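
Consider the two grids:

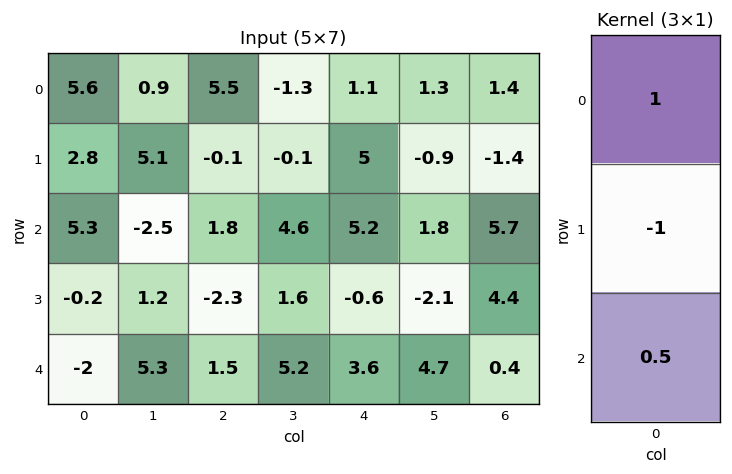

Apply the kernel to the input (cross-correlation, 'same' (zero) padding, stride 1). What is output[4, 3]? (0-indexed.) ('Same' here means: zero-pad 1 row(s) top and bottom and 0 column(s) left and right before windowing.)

The receptive field on the zero-padded input at this output position is [1.6 / 5.2 / 0]. Elementwise product with the kernel and sum: 1.6·1 + 5.2·-1 + 0·0.5.

-3.6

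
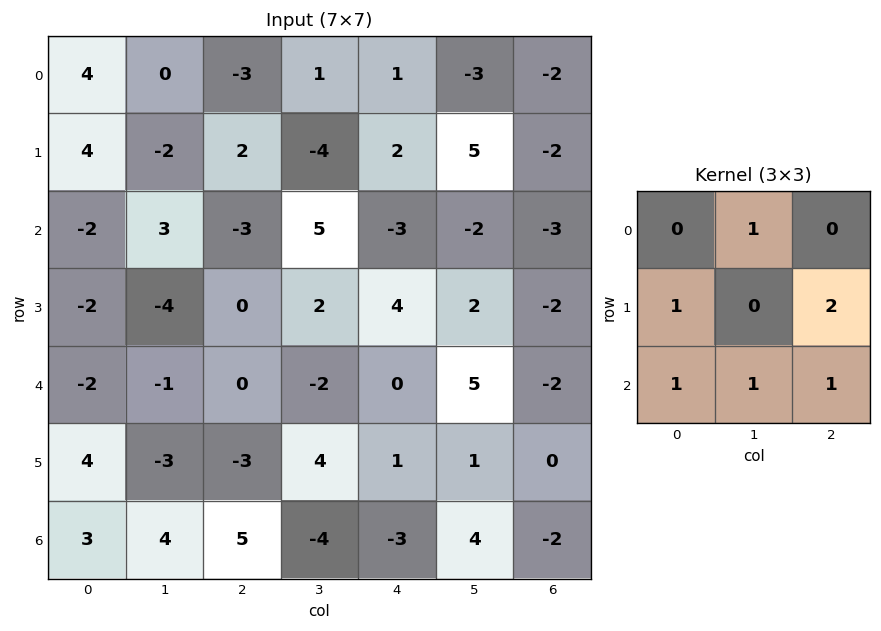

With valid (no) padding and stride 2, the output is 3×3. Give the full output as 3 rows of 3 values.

6 6 -13
-2 11 1
9 -5 5

Output[0,0]: The receptive field on the input at this output position is [4 0 -3 / 4 -2 2 / -2 3 -3]. Elementwise product with the kernel and sum: 0·1 + 4·1 + 2·2 + -2·1 + 3·1 + -3·1.
Output[0,1]: The receptive field on the input at this output position is [-3 1 1 / 2 -4 2 / -3 5 -3]. Elementwise product with the kernel and sum: 1·1 + 2·1 + 2·2 + -3·1 + 5·1 + -3·1.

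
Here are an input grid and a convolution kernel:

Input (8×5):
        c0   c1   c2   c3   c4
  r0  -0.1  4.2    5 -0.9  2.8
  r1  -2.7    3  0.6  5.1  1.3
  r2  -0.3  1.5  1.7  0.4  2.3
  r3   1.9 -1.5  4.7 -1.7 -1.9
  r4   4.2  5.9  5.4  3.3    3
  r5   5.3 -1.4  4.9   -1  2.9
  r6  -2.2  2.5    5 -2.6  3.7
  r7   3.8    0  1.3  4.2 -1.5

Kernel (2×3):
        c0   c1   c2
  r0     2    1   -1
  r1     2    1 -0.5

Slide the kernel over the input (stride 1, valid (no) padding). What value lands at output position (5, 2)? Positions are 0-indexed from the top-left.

The receptive field on the input at this output position is [4.9 -1 2.9 / 5 -2.6 3.7]. Elementwise product with the kernel and sum: 4.9·2 + -1·1 + 2.9·-1 + 5·2 + -2.6·1 + 3.7·-0.5.

11.45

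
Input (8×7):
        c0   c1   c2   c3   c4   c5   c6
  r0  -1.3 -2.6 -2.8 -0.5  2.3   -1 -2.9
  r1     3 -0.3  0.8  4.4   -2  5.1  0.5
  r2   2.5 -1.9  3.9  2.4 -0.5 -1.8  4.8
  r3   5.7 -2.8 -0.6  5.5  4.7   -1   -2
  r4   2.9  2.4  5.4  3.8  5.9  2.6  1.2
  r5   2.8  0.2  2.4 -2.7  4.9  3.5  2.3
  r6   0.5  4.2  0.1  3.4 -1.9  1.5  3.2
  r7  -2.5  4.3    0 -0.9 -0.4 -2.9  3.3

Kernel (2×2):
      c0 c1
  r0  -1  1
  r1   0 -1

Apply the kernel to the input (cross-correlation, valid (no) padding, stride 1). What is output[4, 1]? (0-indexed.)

The receptive field on the input at this output position is [2.4 5.4 / 0.2 2.4]. Elementwise product with the kernel and sum: 2.4·-1 + 5.4·1 + 2.4·-1.

0.6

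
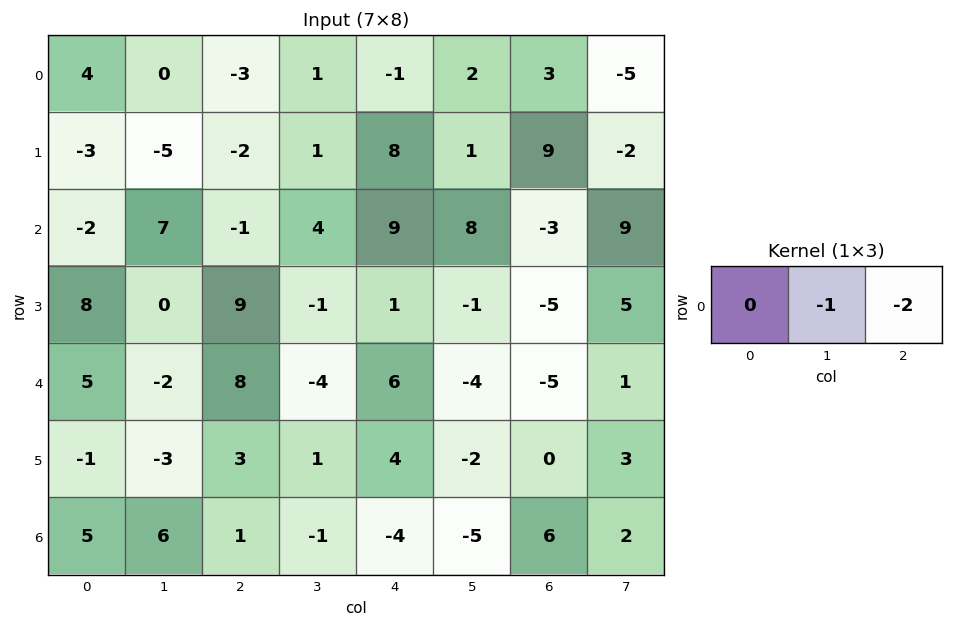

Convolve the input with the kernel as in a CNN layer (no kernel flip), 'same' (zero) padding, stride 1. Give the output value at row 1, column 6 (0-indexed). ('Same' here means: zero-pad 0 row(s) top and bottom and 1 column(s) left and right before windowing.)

-5

The receptive field on the zero-padded input at this output position is [1 9 -2]. Elementwise product with the kernel and sum: 9·-1 + -2·-2.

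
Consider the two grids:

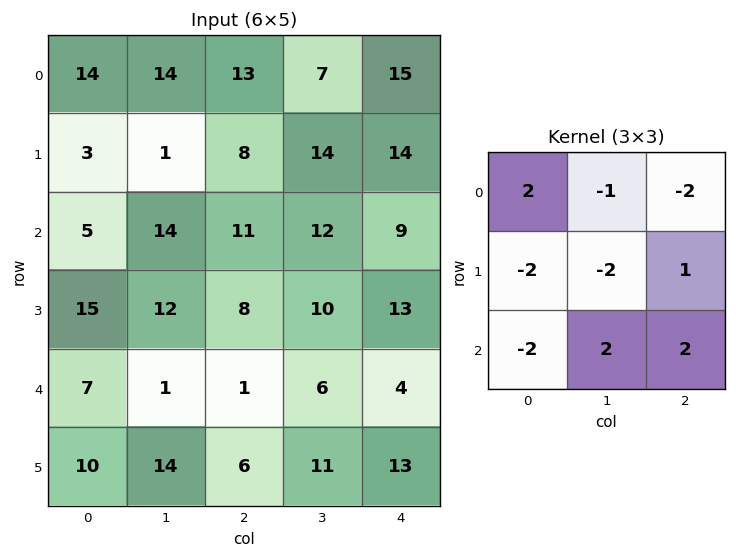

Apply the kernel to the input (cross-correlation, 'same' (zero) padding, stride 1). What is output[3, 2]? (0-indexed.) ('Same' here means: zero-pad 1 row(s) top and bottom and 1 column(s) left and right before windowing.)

-25

The receptive field on the zero-padded input at this output position is [14 11 12 / 12 8 10 / 1 1 6]. Elementwise product with the kernel and sum: 14·2 + 11·-1 + 12·-2 + 12·-2 + 8·-2 + 10·1 + 1·-2 + 1·2 + 6·2.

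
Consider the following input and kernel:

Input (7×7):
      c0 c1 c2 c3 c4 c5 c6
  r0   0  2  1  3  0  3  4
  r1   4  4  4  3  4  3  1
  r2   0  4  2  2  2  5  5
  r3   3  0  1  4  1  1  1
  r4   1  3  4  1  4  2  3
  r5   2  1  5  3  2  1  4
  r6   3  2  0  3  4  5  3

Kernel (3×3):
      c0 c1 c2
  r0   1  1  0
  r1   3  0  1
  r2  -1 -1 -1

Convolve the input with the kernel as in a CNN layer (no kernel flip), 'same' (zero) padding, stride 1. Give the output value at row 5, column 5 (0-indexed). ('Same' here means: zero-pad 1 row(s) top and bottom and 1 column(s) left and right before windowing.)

4

The receptive field on the zero-padded input at this output position is [4 2 3 / 2 1 4 / 4 5 3]. Elementwise product with the kernel and sum: 4·1 + 2·1 + 2·3 + 4·1 + 4·-1 + 5·-1 + 3·-1.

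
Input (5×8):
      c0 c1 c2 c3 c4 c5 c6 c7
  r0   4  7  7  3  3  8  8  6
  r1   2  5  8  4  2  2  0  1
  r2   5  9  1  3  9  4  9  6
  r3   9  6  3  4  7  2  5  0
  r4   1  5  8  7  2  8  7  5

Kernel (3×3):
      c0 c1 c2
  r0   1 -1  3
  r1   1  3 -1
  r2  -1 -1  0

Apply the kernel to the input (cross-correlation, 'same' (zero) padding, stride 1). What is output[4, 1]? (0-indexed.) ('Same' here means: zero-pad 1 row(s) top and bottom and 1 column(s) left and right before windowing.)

The receptive field on the zero-padded input at this output position is [9 6 3 / 1 5 8 / 0 0 0]. Elementwise product with the kernel and sum: 9·1 + 6·-1 + 3·3 + 1·1 + 5·3 + 8·-1 + 0·-1 + 0·-1.

20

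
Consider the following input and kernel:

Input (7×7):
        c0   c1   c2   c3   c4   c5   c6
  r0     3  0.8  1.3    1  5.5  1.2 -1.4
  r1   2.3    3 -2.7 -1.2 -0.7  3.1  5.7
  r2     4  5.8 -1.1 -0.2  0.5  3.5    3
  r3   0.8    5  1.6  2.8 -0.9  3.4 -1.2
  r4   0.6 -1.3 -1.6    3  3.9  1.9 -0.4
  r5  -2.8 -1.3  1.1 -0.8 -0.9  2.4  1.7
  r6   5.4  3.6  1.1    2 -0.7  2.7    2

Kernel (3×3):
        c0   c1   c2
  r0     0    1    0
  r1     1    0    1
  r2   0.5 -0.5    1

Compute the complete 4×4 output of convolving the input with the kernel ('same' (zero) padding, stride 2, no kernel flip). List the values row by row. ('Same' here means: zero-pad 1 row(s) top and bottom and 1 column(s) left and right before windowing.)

2.65 3.45 5.05 -0.1
12.7 7.4 7.85 11.5
-0.4 1.3 6.45 1.05
0.8 6.7 3.8 4.4

Output[0,0]: The receptive field on the zero-padded input at this output position is [0 0 0 / 0 3 0.8 / 0 2.3 3]. Elementwise product with the kernel and sum: 0·1 + 0·1 + 0.8·1 + 0·0.5 + 2.3·-0.5 + 3·1.
Output[0,1]: The receptive field on the zero-padded input at this output position is [0 0 0 / 0.8 1.3 1 / 3 -2.7 -1.2]. Elementwise product with the kernel and sum: 0·1 + 0.8·1 + 1·1 + 3·0.5 + -2.7·-0.5 + -1.2·1.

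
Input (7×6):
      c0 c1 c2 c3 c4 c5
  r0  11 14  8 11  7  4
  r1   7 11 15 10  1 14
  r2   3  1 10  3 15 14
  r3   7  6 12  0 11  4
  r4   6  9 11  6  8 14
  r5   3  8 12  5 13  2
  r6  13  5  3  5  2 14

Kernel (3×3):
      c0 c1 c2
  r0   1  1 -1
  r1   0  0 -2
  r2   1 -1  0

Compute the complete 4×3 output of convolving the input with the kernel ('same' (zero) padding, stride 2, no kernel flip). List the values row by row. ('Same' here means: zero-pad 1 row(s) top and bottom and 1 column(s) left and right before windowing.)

-35 -26 1
-13 4 -42
-20 2 -29
-15 5 -12

Output[0,0]: The receptive field on the zero-padded input at this output position is [0 0 0 / 0 11 14 / 0 7 11]. Elementwise product with the kernel and sum: 0·1 + 0·1 + 0·-1 + 14·-2 + 0·1 + 7·-1.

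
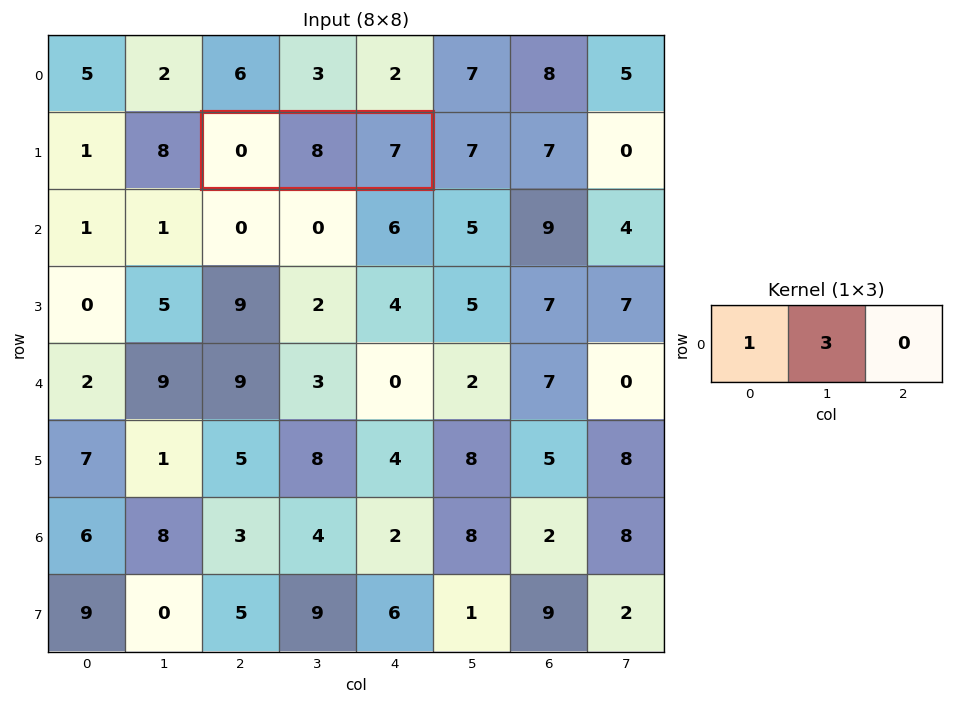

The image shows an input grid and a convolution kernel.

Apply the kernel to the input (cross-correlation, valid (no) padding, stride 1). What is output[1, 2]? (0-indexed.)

24

The receptive field on the input at this output position is [0 8 7]. Elementwise product with the kernel and sum: 0·1 + 8·3.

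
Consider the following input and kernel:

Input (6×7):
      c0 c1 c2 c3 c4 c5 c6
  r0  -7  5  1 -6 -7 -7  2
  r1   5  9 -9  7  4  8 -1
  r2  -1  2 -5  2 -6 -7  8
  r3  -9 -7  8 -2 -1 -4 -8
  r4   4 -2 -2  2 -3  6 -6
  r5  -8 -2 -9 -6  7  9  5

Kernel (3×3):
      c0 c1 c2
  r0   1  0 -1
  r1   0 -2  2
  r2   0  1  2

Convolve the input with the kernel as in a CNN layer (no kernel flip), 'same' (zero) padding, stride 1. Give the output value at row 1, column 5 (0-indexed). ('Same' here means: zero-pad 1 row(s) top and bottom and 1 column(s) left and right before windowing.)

The receptive field on the zero-padded input at this output position is [-7 -7 2 / 4 8 -1 / -6 -7 8]. Elementwise product with the kernel and sum: -7·1 + 2·-1 + 8·-2 + -1·2 + -7·1 + 8·2.

-18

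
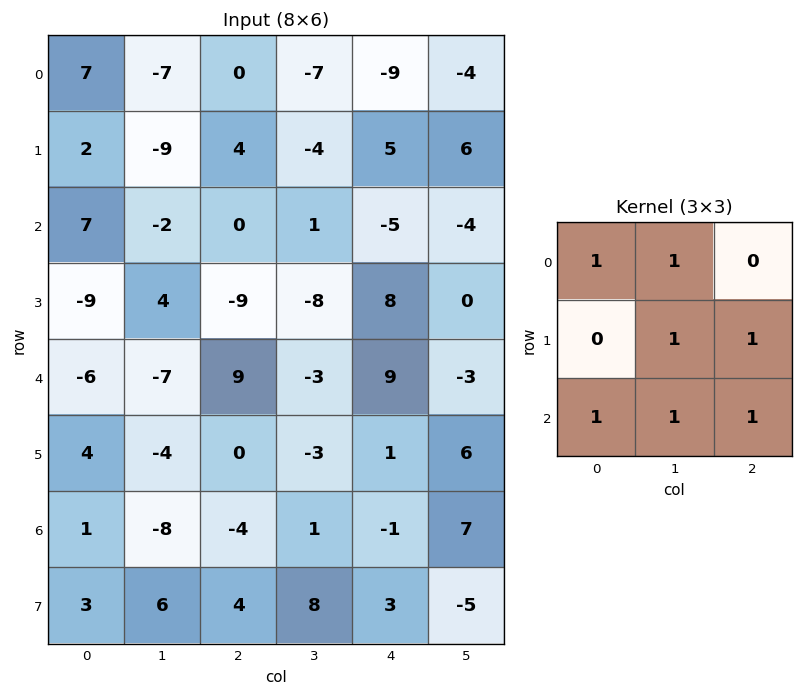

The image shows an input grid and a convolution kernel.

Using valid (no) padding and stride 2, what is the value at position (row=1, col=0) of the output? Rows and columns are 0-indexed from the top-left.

The receptive field on the input at this output position is [7 -2 0 / -9 4 -9 / -6 -7 9]. Elementwise product with the kernel and sum: 7·1 + -2·1 + 4·1 + -9·1 + -6·1 + -7·1 + 9·1.

-4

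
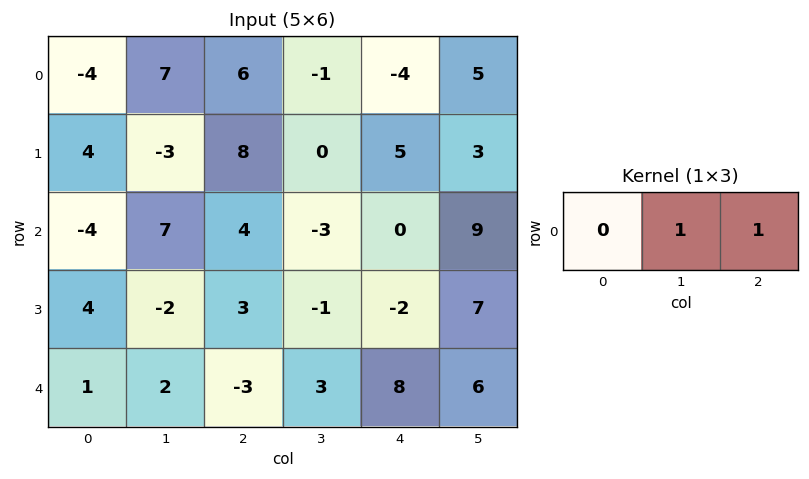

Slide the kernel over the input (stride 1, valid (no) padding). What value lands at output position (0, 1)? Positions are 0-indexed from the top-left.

The receptive field on the input at this output position is [7 6 -1]. Elementwise product with the kernel and sum: 6·1 + -1·1.

5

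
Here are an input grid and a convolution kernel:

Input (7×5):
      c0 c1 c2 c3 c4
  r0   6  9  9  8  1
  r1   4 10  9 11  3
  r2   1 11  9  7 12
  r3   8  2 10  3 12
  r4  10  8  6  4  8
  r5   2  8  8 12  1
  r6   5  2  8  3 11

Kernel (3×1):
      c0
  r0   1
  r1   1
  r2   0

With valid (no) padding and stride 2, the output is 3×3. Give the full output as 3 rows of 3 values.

Output[0,0]: The receptive field on the input at this output position is [6 / 4 / 1]. Elementwise product with the kernel and sum: 6·1 + 4·1.

10 18 4
9 19 24
12 14 9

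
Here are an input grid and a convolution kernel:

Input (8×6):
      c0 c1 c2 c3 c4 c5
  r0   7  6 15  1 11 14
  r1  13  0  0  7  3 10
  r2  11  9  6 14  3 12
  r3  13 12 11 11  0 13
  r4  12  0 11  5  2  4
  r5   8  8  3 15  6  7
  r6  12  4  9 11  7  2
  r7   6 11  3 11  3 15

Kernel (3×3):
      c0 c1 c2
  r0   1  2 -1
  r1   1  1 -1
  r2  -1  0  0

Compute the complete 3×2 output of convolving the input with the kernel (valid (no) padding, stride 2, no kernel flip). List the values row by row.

6 4
25 42
2 22

Output[0,0]: The receptive field on the input at this output position is [7 6 15 / 13 0 0 / 11 9 6]. Elementwise product with the kernel and sum: 7·1 + 6·2 + 15·-1 + 13·1 + 0·1 + 0·-1 + 11·-1.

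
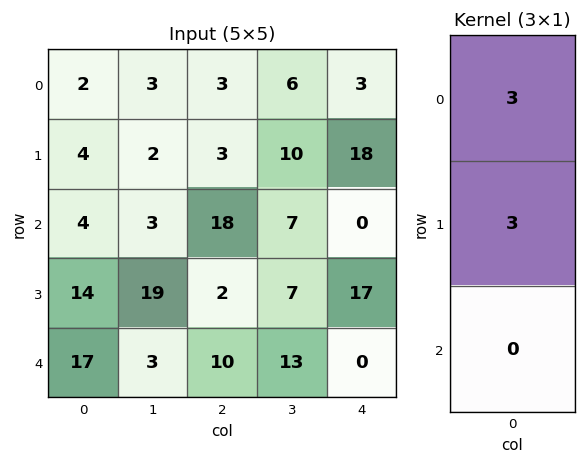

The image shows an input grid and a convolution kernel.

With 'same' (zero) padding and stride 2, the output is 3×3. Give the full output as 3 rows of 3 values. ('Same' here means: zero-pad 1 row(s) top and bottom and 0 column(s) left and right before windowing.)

Output[0,0]: The receptive field on the zero-padded input at this output position is [0 / 2 / 4]. Elementwise product with the kernel and sum: 0·3 + 2·3.
Output[0,1]: The receptive field on the zero-padded input at this output position is [0 / 3 / 3]. Elementwise product with the kernel and sum: 0·3 + 3·3.

6 9 9
24 63 54
93 36 51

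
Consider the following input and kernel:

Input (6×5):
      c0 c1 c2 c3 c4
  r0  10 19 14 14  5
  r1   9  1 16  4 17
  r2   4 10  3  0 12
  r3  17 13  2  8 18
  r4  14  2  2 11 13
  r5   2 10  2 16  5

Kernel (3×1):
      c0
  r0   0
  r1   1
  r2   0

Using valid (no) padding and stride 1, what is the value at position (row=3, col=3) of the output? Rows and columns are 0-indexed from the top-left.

The receptive field on the input at this output position is [8 / 11 / 16]. Elementwise product with the kernel and sum: 11·1.

11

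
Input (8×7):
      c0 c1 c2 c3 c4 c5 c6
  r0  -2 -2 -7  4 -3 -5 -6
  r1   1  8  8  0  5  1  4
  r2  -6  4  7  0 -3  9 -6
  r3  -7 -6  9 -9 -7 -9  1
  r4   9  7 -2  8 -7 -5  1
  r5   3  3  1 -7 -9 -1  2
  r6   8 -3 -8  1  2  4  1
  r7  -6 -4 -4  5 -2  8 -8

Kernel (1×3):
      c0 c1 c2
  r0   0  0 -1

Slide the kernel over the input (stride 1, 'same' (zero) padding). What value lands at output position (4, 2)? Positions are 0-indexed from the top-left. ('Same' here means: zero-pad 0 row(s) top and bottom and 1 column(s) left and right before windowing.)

The receptive field on the zero-padded input at this output position is [7 -2 8]. Elementwise product with the kernel and sum: 8·-1.

-8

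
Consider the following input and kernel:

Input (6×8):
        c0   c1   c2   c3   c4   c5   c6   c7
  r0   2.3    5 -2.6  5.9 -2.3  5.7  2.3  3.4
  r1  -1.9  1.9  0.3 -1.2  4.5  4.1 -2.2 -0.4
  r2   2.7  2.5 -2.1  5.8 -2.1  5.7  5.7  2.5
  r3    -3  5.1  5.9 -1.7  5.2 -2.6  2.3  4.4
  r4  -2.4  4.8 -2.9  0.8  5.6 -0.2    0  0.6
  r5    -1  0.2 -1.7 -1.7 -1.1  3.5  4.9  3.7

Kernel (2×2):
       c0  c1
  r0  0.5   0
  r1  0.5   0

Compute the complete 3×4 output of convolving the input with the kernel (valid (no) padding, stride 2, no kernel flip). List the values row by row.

Output[0,0]: The receptive field on the input at this output position is [2.3 5 / -1.9 1.9]. Elementwise product with the kernel and sum: 2.3·0.5 + -1.9·0.5.
Output[0,1]: The receptive field on the input at this output position is [-2.6 5.9 / 0.3 -1.2]. Elementwise product with the kernel and sum: -2.6·0.5 + 0.3·0.5.

0.2 -1.15 1.1 0.05
-0.15 1.9 1.55 4
-1.7 -2.3 2.25 2.45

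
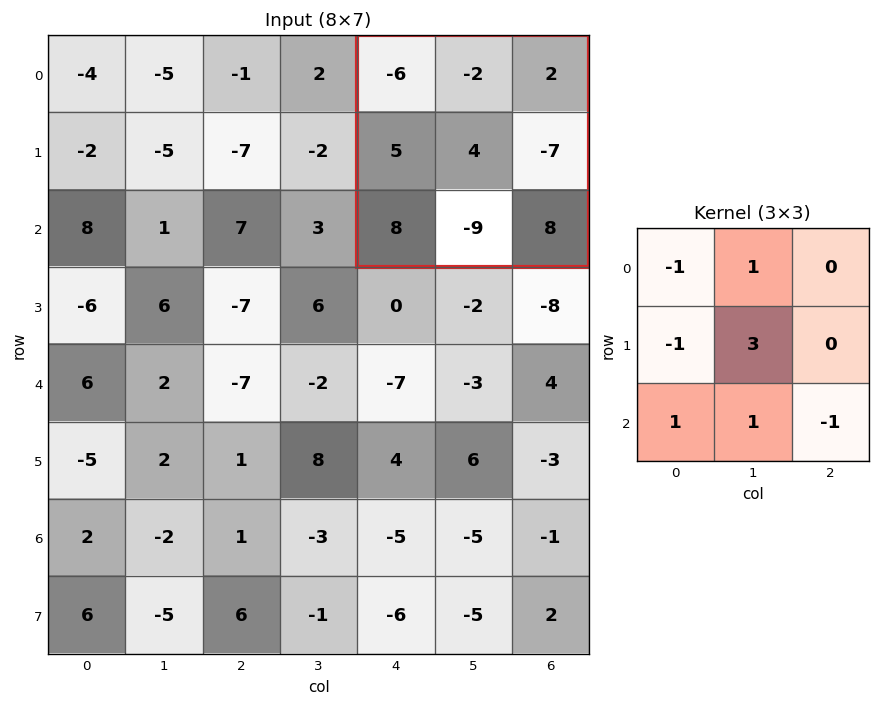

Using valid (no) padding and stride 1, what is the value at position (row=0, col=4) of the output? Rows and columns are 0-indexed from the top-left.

2

The receptive field on the input at this output position is [-6 -2 2 / 5 4 -7 / 8 -9 8]. Elementwise product with the kernel and sum: -6·-1 + -2·1 + 5·-1 + 4·3 + 8·1 + -9·1 + 8·-1.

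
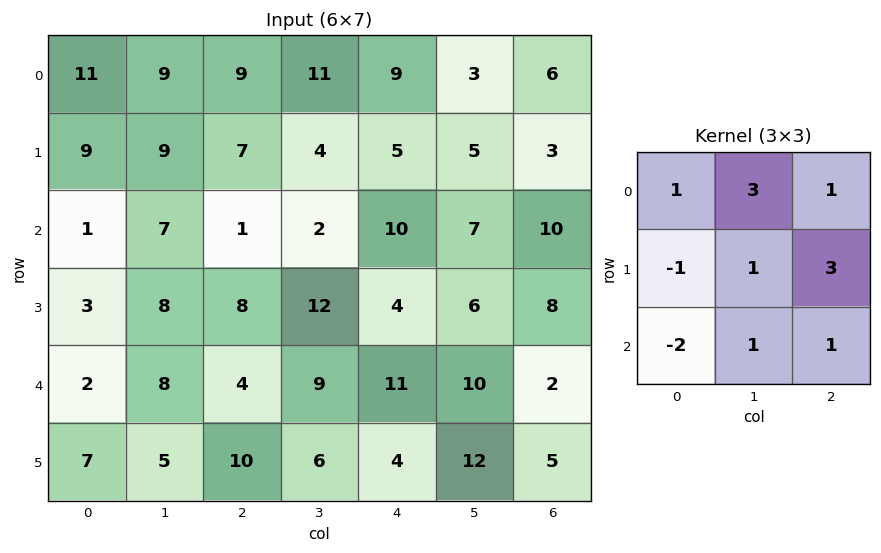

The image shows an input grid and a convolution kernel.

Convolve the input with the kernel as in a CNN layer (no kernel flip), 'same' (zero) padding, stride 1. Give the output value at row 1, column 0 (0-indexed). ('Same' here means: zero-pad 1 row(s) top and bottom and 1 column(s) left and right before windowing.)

The receptive field on the zero-padded input at this output position is [0 11 9 / 0 9 9 / 0 1 7]. Elementwise product with the kernel and sum: 0·1 + 11·3 + 9·1 + 0·-1 + 9·1 + 9·3 + 0·-2 + 1·1 + 7·1.

86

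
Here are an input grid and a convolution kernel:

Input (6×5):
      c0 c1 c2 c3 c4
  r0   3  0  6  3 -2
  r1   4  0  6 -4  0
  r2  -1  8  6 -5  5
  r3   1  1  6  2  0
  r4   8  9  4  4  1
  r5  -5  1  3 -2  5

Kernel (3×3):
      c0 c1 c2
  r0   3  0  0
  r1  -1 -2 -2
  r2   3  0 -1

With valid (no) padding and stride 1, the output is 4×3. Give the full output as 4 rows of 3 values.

Output[0,0]: The receptive field on the input at this output position is [3 0 6 / 4 0 6 / -1 8 6]. Elementwise product with the kernel and sum: 3·3 + 4·-1 + 0·-2 + 6·-2 + -1·3 + 6·-1.
Output[0,1]: The receptive field on the input at this output position is [0 6 3 / 0 6 -4 / 8 6 -5]. Elementwise product with the kernel and sum: 0·3 + 0·-1 + 6·-2 + -4·-2 + 8·3 + -5·-1.

-16 25 33
-18 -9 30
2 30 19
-49 -17 8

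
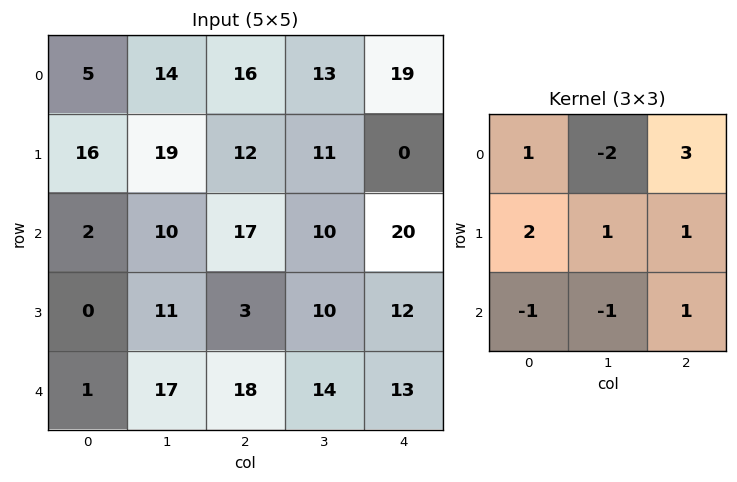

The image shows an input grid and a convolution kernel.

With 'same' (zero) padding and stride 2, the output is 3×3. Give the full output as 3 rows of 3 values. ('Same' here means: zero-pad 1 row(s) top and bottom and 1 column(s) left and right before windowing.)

22 37 34
48 71 29
51 101 27

Output[0,0]: The receptive field on the zero-padded input at this output position is [0 0 0 / 0 5 14 / 0 16 19]. Elementwise product with the kernel and sum: 0·1 + 0·-2 + 0·3 + 0·2 + 5·1 + 14·1 + 0·-1 + 16·-1 + 19·1.
Output[0,1]: The receptive field on the zero-padded input at this output position is [0 0 0 / 14 16 13 / 19 12 11]. Elementwise product with the kernel and sum: 0·1 + 0·-2 + 0·3 + 14·2 + 16·1 + 13·1 + 19·-1 + 12·-1 + 11·1.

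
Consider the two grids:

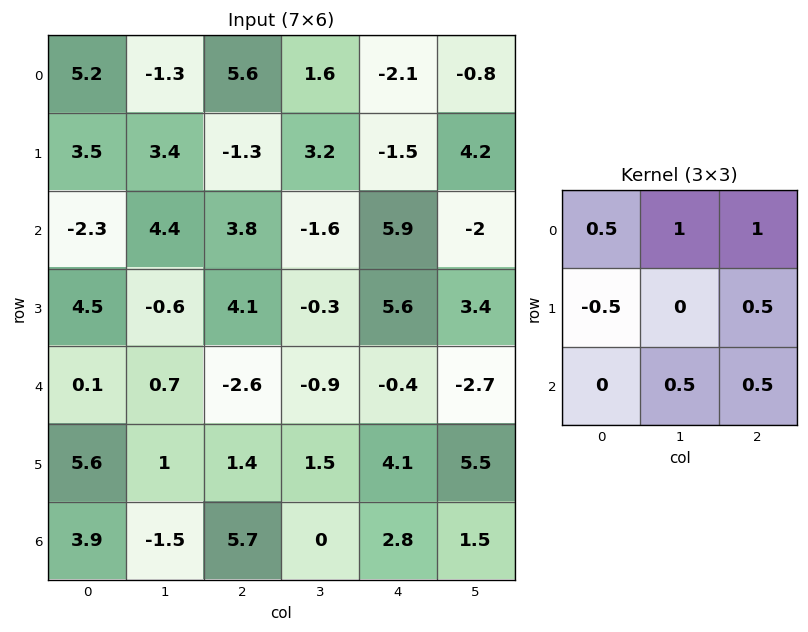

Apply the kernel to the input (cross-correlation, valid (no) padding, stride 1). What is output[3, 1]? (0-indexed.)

The receptive field on the input at this output position is [-0.6 4.1 -0.3 / 0.7 -2.6 -0.9 / 1 1.4 1.5]. Elementwise product with the kernel and sum: -0.6·0.5 + 4.1·1 + -0.3·1 + 0.7·-0.5 + -0.9·0.5 + 1.4·0.5 + 1.5·0.5.

4.15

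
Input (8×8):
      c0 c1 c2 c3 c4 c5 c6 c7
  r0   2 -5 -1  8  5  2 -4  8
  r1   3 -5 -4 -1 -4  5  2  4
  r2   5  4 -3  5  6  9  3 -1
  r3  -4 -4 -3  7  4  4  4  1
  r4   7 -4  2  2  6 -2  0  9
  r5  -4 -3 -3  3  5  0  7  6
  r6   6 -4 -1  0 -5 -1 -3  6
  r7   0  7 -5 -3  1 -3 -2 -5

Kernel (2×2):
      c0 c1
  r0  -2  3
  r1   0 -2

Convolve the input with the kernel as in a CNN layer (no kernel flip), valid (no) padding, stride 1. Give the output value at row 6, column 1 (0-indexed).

15

The receptive field on the input at this output position is [-4 -1 / 7 -5]. Elementwise product with the kernel and sum: -4·-2 + -1·3 + -5·-2.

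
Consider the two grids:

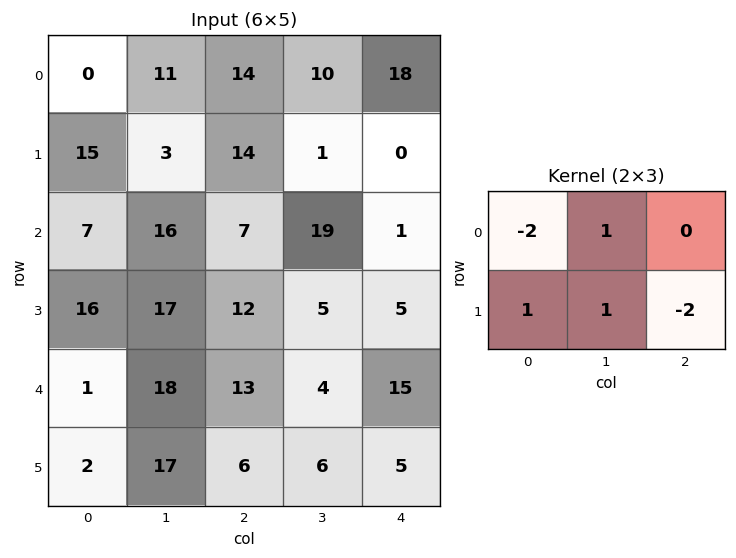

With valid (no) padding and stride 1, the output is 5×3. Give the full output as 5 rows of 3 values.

1 7 -3
-18 -7 -3
11 -6 12
-22 1 -32
23 -12 -20

Output[0,0]: The receptive field on the input at this output position is [0 11 14 / 15 3 14]. Elementwise product with the kernel and sum: 0·-2 + 11·1 + 15·1 + 3·1 + 14·-2.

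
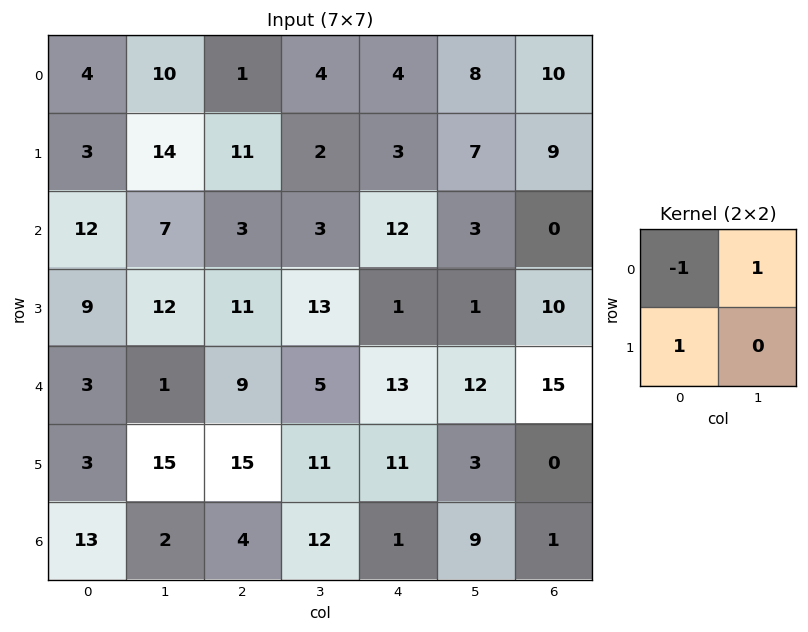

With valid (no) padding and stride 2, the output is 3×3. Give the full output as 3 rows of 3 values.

Output[0,0]: The receptive field on the input at this output position is [4 10 / 3 14]. Elementwise product with the kernel and sum: 4·-1 + 10·1 + 3·1.
Output[0,1]: The receptive field on the input at this output position is [1 4 / 11 2]. Elementwise product with the kernel and sum: 1·-1 + 4·1 + 11·1.

9 14 7
4 11 -8
1 11 10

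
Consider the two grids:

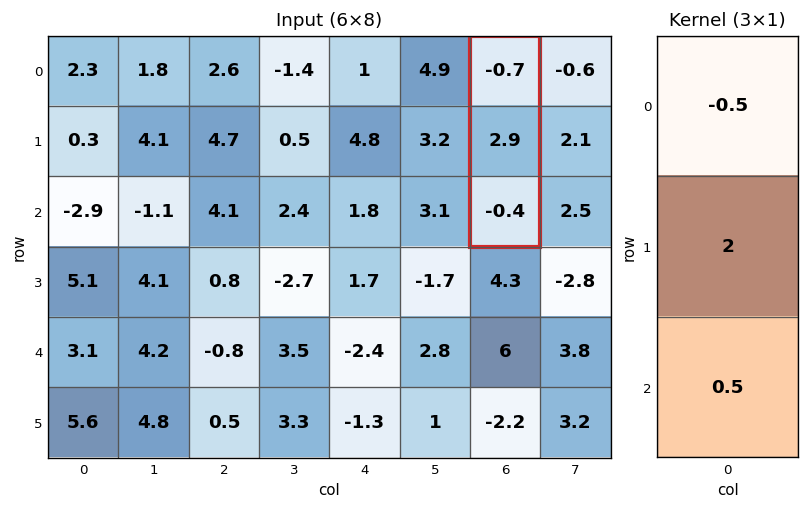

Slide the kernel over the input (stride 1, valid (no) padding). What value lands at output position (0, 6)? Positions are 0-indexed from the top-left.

5.95

The receptive field on the input at this output position is [-0.7 / 2.9 / -0.4]. Elementwise product with the kernel and sum: -0.7·-0.5 + 2.9·2 + -0.4·0.5.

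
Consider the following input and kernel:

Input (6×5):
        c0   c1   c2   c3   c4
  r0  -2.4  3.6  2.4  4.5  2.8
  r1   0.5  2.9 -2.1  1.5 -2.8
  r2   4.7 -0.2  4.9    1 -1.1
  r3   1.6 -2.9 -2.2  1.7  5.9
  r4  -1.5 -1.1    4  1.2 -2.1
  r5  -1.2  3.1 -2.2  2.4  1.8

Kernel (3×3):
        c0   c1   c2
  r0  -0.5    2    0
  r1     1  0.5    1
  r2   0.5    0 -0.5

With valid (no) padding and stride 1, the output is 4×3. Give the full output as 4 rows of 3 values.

8.15 5.75 6.65
16.95 -4.7 4.3
-7.55 6.45 7.15
-4.15 -0.5 5

Output[0,0]: The receptive field on the input at this output position is [-2.4 3.6 2.4 / 0.5 2.9 -2.1 / 4.7 -0.2 4.9]. Elementwise product with the kernel and sum: -2.4·-0.5 + 3.6·2 + 0.5·1 + 2.9·0.5 + -2.1·1 + 4.7·0.5 + 4.9·-0.5.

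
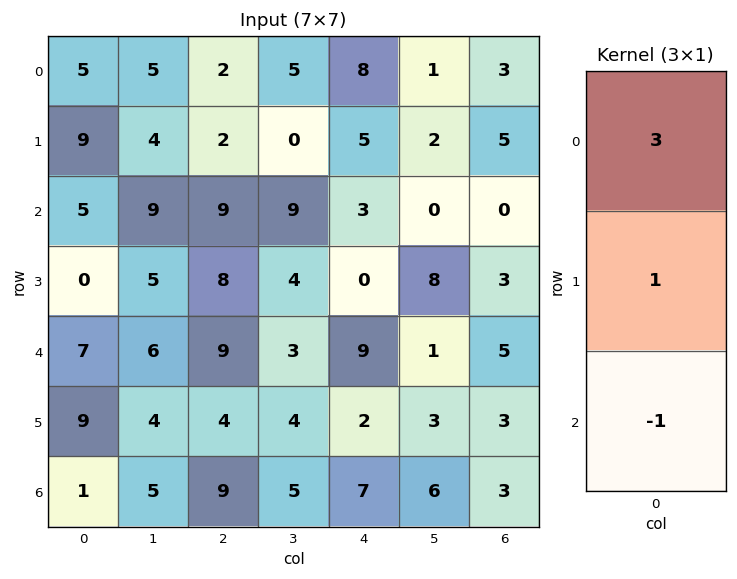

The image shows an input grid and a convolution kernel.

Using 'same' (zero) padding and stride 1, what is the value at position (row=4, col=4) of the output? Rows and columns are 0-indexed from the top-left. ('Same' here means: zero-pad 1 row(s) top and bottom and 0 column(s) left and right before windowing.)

7

The receptive field on the zero-padded input at this output position is [0 / 9 / 2]. Elementwise product with the kernel and sum: 0·3 + 9·1 + 2·-1.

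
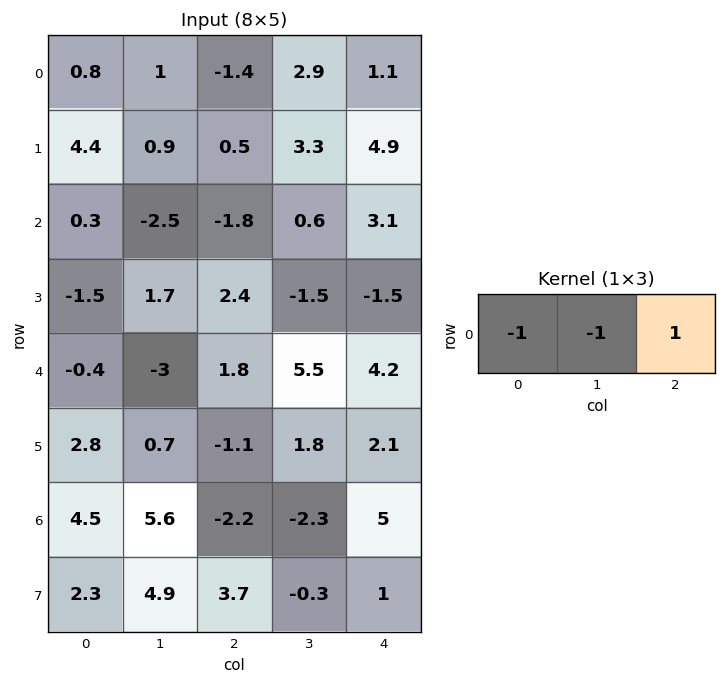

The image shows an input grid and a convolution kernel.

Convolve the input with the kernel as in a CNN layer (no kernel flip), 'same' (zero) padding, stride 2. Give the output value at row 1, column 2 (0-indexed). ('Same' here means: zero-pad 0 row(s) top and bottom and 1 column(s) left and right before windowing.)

The receptive field on the zero-padded input at this output position is [0.6 3.1 0]. Elementwise product with the kernel and sum: 0.6·-1 + 3.1·-1 + 0·1.

-3.7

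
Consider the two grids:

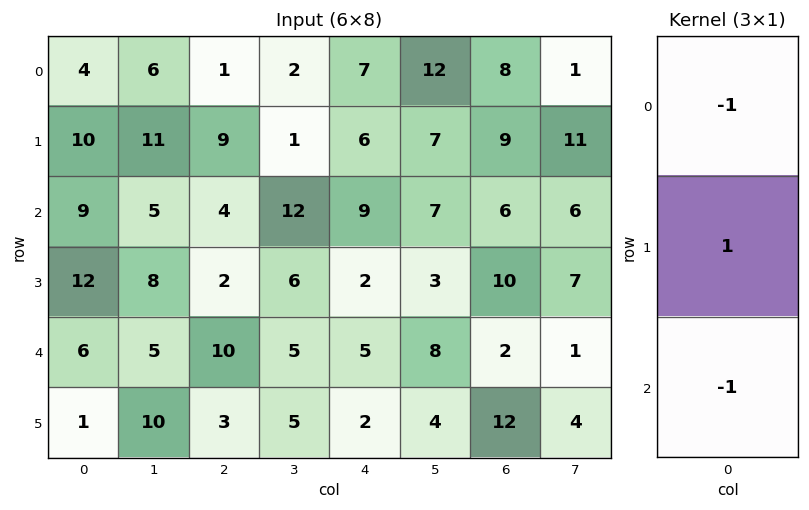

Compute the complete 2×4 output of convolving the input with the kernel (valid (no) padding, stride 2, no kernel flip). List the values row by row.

-3 4 -10 -5
-3 -12 -12 2

Output[0,0]: The receptive field on the input at this output position is [4 / 10 / 9]. Elementwise product with the kernel and sum: 4·-1 + 10·1 + 9·-1.
Output[0,1]: The receptive field on the input at this output position is [1 / 9 / 4]. Elementwise product with the kernel and sum: 1·-1 + 9·1 + 4·-1.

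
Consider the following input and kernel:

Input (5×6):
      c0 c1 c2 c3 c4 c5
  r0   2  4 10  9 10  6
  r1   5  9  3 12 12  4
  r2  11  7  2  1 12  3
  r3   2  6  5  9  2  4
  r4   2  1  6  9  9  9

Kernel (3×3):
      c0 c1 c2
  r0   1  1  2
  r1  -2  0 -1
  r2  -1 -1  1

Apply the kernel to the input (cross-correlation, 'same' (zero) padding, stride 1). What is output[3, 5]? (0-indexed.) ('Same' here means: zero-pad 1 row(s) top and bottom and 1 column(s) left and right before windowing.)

-7

The receptive field on the zero-padded input at this output position is [12 3 0 / 2 4 0 / 9 9 0]. Elementwise product with the kernel and sum: 12·1 + 3·1 + 0·2 + 2·-2 + 0·-1 + 9·-1 + 9·-1 + 0·1.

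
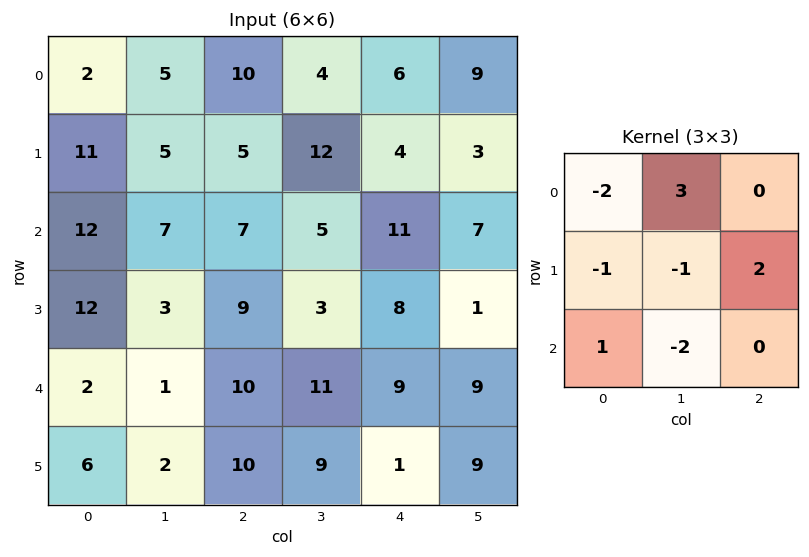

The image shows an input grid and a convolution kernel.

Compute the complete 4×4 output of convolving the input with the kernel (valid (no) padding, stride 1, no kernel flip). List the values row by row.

Output[0,0]: The receptive field on the input at this output position is [2 5 10 / 11 5 5 / 12 7 7]. Elementwise product with the kernel and sum: 2·-2 + 5·3 + 11·-1 + 5·-1 + 5·2 + 12·1 + 7·-2.
Output[0,1]: The receptive field on the input at this output position is [5 10 4 / 5 5 12 / 7 7 5]. Elementwise product with the kernel and sum: 5·-2 + 10·3 + 5·-1 + 5·-1 + 12·2 + 7·1 + 7·-2.

3 27 -20 -17
-6 -14 39 -27
0 -18 -7 7
4 14 -20 23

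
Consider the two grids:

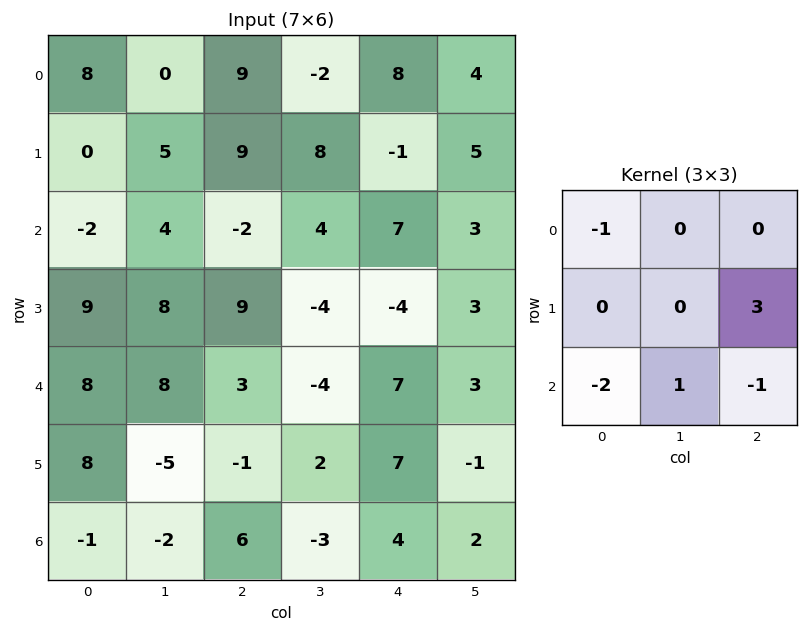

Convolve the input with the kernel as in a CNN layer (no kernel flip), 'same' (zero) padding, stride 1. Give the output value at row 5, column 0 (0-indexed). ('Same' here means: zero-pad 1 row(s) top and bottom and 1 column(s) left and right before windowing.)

The receptive field on the zero-padded input at this output position is [0 8 8 / 0 8 -5 / 0 -1 -2]. Elementwise product with the kernel and sum: 0·-1 + -5·3 + 0·-2 + -1·1 + -2·-1.

-14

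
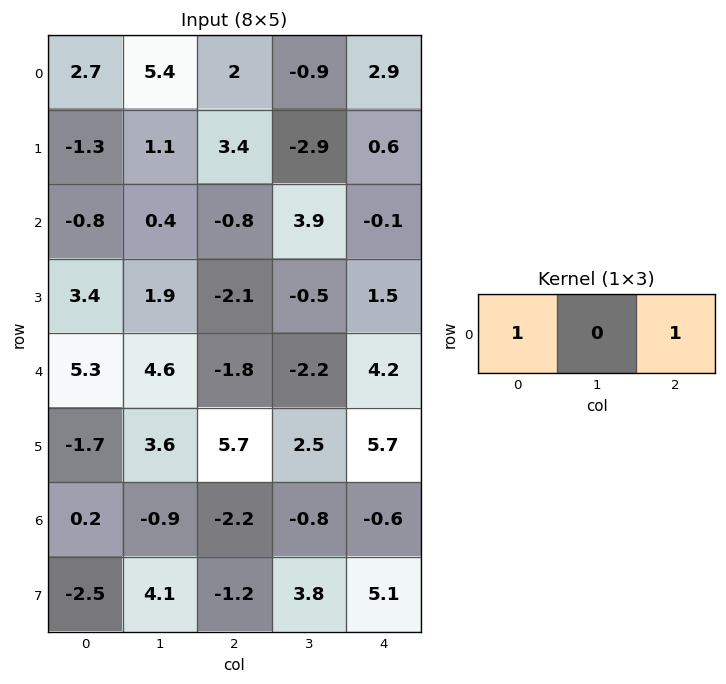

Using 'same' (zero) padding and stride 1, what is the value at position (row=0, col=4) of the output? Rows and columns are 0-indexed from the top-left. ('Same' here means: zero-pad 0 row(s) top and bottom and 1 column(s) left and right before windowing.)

The receptive field on the zero-padded input at this output position is [-0.9 2.9 0]. Elementwise product with the kernel and sum: -0.9·1 + 0·1.

-0.9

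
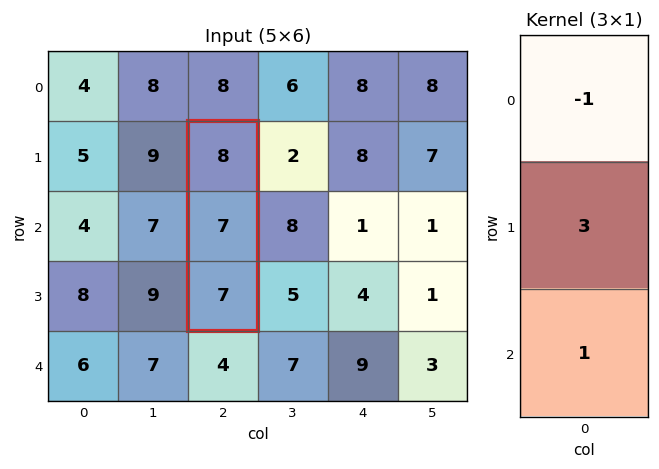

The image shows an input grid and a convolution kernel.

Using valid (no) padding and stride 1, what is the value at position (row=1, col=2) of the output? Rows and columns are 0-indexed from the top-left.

The receptive field on the input at this output position is [8 / 7 / 7]. Elementwise product with the kernel and sum: 8·-1 + 7·3 + 7·1.

20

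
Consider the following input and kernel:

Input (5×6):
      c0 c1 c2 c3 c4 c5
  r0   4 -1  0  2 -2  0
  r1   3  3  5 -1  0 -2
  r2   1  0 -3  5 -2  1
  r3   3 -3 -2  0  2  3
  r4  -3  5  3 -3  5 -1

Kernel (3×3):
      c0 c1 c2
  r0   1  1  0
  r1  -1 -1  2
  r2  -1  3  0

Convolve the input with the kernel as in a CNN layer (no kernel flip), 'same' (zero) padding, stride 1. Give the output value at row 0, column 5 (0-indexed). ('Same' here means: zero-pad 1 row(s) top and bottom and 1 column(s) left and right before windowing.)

-4

The receptive field on the zero-padded input at this output position is [0 0 0 / -2 0 0 / 0 -2 0]. Elementwise product with the kernel and sum: 0·1 + 0·1 + -2·-1 + 0·-1 + 0·2 + 0·-1 + -2·3.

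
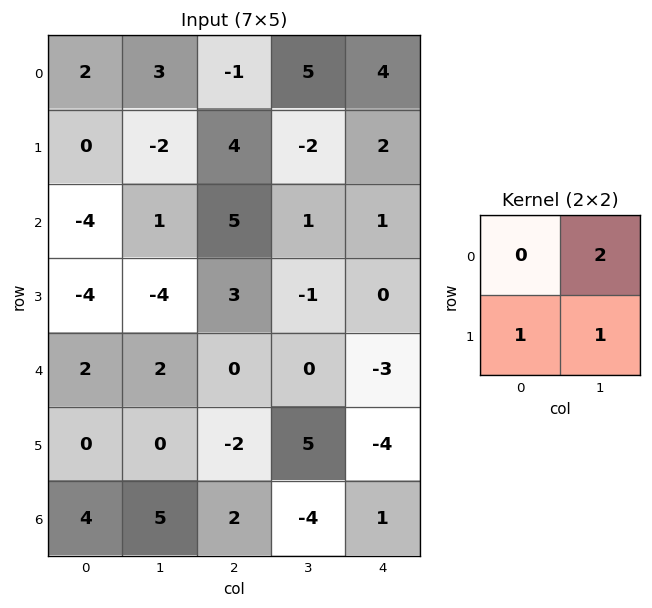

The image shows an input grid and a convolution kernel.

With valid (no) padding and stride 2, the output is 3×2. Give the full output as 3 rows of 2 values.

4 12
-6 4
4 3

Output[0,0]: The receptive field on the input at this output position is [2 3 / 0 -2]. Elementwise product with the kernel and sum: 3·2 + 0·1 + -2·1.
Output[0,1]: The receptive field on the input at this output position is [-1 5 / 4 -2]. Elementwise product with the kernel and sum: 5·2 + 4·1 + -2·1.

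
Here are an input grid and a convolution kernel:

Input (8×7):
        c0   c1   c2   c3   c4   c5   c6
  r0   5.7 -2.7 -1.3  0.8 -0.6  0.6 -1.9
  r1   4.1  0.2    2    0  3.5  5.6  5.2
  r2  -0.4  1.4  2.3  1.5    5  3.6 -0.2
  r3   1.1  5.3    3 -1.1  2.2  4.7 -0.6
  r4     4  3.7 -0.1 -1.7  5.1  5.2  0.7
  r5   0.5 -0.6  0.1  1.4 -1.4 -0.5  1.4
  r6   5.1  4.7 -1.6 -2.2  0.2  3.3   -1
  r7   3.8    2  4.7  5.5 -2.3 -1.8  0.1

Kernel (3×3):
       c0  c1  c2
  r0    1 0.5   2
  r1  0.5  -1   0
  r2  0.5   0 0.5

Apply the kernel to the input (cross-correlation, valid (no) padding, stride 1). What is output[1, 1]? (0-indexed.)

1.7

The receptive field on the input at this output position is [0.2 2 0 / 1.4 2.3 1.5 / 5.3 3 -1.1]. Elementwise product with the kernel and sum: 0.2·1 + 2·0.5 + 0·2 + 1.4·0.5 + 2.3·-1 + 5.3·0.5 + -1.1·0.5.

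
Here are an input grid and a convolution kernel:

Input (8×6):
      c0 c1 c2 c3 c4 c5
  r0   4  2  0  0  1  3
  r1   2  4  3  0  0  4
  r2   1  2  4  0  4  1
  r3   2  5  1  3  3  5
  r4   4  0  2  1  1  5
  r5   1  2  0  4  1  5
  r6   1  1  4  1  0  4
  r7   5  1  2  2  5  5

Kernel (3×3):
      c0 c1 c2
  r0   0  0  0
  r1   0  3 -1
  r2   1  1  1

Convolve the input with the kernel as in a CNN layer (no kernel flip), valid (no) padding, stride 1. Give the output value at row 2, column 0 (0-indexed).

The receptive field on the input at this output position is [1 2 4 / 2 5 1 / 4 0 2]. Elementwise product with the kernel and sum: 5·3 + 1·-1 + 4·1 + 0·1 + 2·1.

20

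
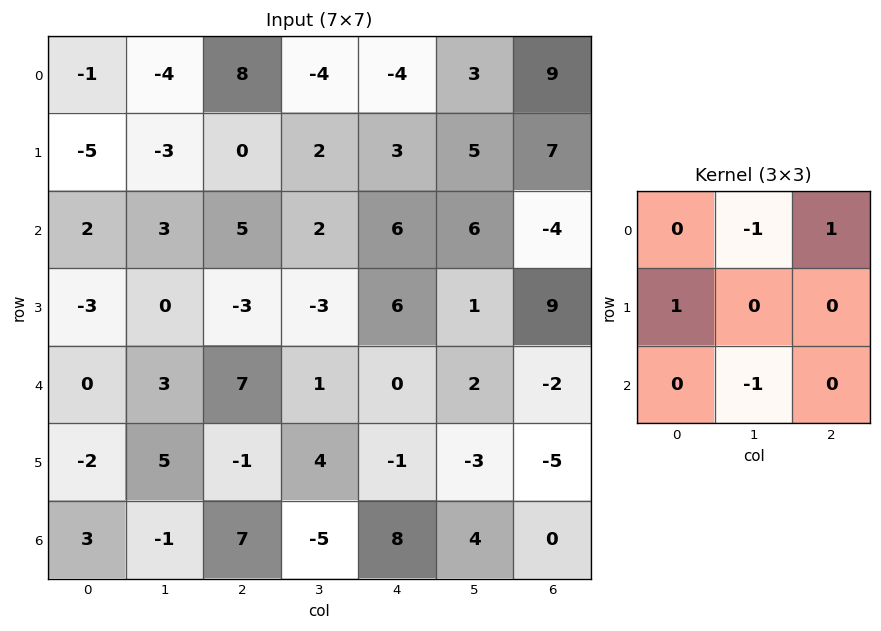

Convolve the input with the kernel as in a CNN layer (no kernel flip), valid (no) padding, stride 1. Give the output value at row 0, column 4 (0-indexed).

The receptive field on the input at this output position is [-4 3 9 / 3 5 7 / 6 6 -4]. Elementwise product with the kernel and sum: 3·-1 + 9·1 + 3·1 + 6·-1.

3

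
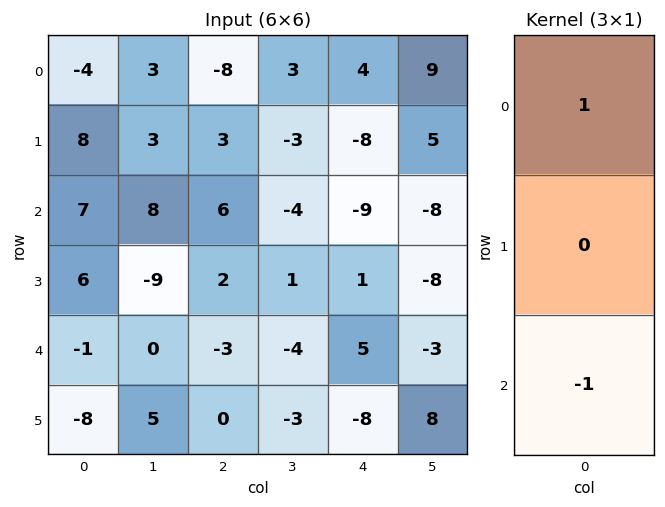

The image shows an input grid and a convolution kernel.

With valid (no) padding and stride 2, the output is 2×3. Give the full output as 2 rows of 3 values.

-11 -14 13
8 9 -14

Output[0,0]: The receptive field on the input at this output position is [-4 / 8 / 7]. Elementwise product with the kernel and sum: -4·1 + 7·-1.
Output[0,1]: The receptive field on the input at this output position is [-8 / 3 / 6]. Elementwise product with the kernel and sum: -8·1 + 6·-1.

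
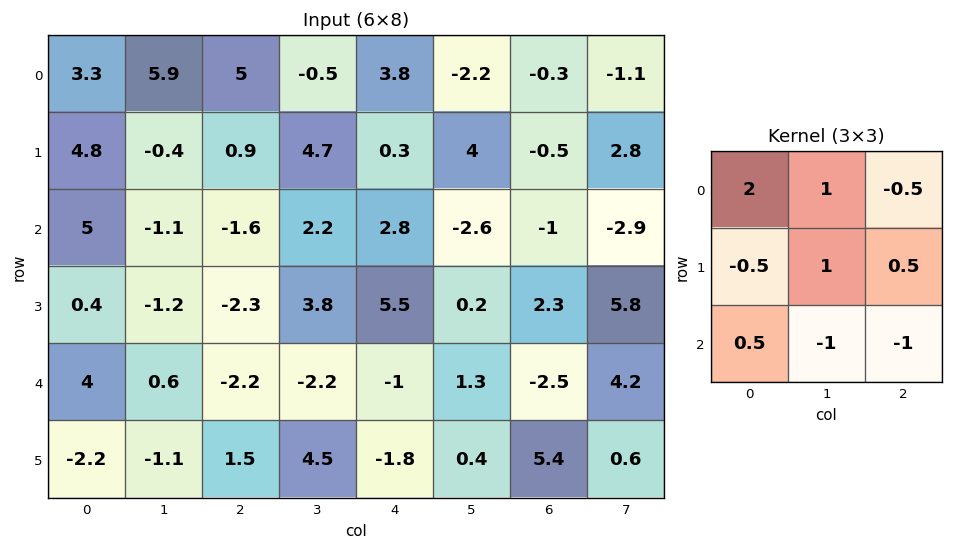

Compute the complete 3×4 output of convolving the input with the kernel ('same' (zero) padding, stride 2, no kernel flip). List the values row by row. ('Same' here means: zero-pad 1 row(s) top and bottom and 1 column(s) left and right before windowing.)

Output[0,0]: The receptive field on the zero-padded input at this output position is [0 0 0 / 0 3.3 5.9 / 0 4.8 -0.4]. Elementwise product with the kernel and sum: 0·2 + 0·1 + 0·-0.5 + 0·-0.5 + 3.3·1 + 5.9·0.5 + 0·0.5 + 4.8·-1 + -0.4·-1.

1.85 -4 1 -0.05
10.25 -4.3 4.3 -3.05
8.6 -16.75 17.4 -7.05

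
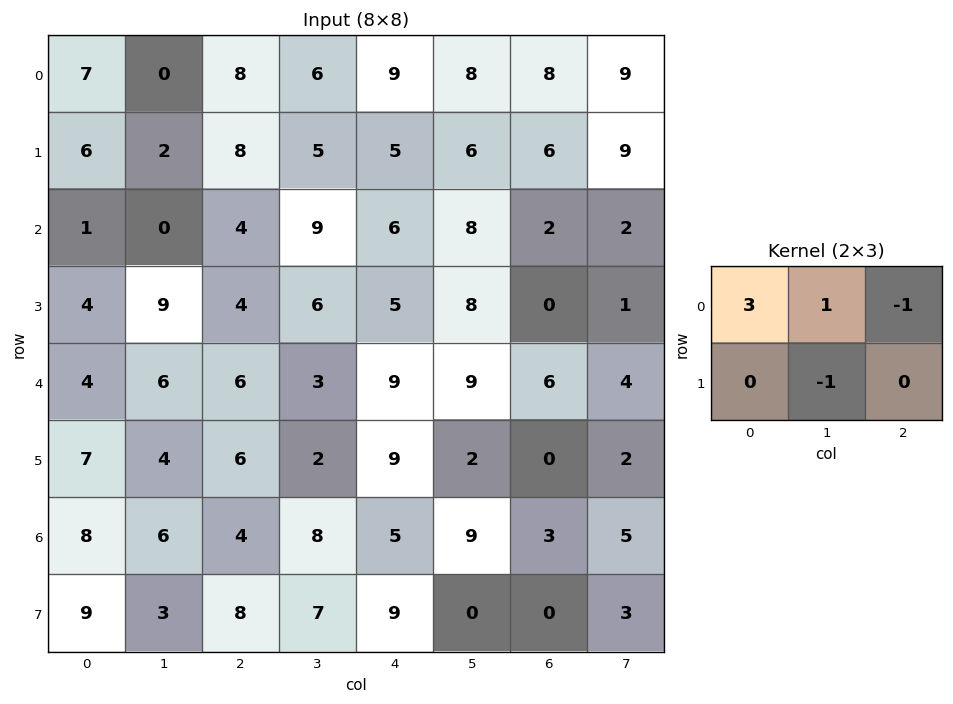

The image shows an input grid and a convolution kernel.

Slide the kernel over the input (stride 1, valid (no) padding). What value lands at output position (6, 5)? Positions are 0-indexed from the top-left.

The receptive field on the input at this output position is [9 3 5 / 0 0 3]. Elementwise product with the kernel and sum: 9·3 + 3·1 + 5·-1 + 0·-1.

25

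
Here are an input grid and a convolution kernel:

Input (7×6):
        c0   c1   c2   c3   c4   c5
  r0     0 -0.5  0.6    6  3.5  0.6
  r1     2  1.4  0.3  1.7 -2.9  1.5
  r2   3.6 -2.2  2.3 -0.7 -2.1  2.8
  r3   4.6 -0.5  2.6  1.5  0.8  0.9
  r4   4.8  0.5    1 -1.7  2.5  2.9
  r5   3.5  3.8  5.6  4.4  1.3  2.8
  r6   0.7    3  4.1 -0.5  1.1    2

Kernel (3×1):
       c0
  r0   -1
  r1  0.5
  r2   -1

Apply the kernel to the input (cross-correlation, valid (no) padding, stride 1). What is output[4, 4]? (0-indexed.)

The receptive field on the input at this output position is [2.5 / 1.3 / 1.1]. Elementwise product with the kernel and sum: 2.5·-1 + 1.3·0.5 + 1.1·-1.

-2.95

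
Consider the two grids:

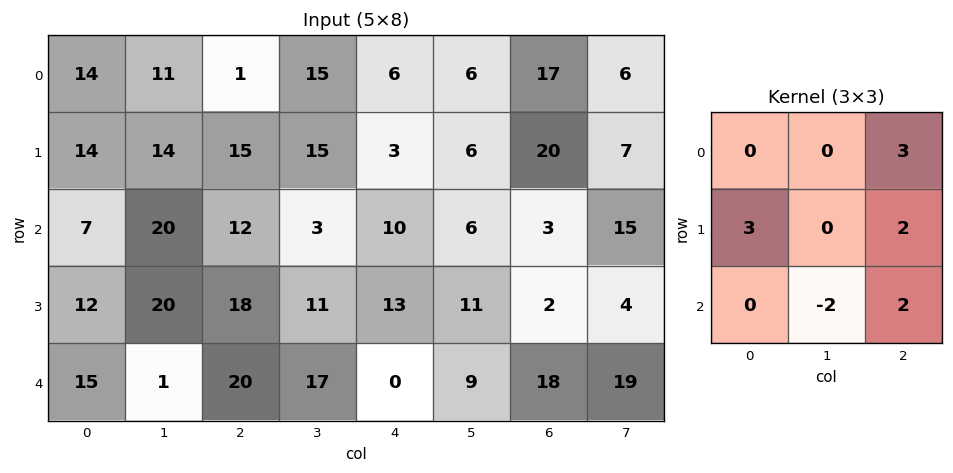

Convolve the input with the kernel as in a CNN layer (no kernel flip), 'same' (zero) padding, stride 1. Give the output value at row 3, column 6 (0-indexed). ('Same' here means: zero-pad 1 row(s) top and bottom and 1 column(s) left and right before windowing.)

The receptive field on the zero-padded input at this output position is [6 3 15 / 11 2 4 / 9 18 19]. Elementwise product with the kernel and sum: 15·3 + 11·3 + 4·2 + 18·-2 + 19·2.

88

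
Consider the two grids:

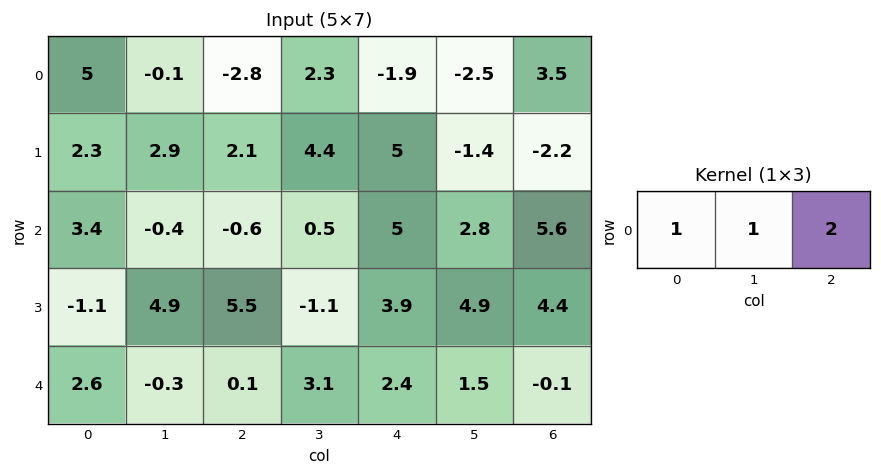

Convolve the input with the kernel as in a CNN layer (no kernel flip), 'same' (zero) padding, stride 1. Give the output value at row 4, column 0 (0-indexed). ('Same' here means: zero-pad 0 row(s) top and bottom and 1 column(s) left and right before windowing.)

2

The receptive field on the zero-padded input at this output position is [0 2.6 -0.3]. Elementwise product with the kernel and sum: 0·1 + 2.6·1 + -0.3·2.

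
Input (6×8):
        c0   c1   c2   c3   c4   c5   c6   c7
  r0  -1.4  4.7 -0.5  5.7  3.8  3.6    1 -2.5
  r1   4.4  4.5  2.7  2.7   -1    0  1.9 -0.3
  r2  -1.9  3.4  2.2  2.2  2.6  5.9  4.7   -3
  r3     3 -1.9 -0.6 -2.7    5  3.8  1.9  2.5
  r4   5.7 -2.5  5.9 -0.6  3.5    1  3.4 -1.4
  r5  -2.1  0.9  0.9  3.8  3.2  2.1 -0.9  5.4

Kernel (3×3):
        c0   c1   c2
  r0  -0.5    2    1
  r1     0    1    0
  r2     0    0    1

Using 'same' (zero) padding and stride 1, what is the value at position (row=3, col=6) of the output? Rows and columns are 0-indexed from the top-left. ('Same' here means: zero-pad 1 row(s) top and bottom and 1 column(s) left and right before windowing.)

The receptive field on the zero-padded input at this output position is [5.9 4.7 -3 / 3.8 1.9 2.5 / 1 3.4 -1.4]. Elementwise product with the kernel and sum: 5.9·-0.5 + 4.7·2 + -3·1 + 1.9·1 + -1.4·1.

3.95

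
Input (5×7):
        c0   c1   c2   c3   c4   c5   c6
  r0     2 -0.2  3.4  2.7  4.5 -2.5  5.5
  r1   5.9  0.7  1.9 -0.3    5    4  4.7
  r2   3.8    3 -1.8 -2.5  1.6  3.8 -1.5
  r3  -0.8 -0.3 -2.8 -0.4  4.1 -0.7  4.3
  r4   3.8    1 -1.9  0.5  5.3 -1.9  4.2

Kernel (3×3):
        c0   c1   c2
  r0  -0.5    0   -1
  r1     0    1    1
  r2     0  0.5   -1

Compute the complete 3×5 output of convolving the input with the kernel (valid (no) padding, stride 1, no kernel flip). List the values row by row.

1.5 0.6 -4.35 7.15 4.35
-1 -5.35 -11.15 4.3 -9.55
-0.8 -3.65 -2.05 5.4 -0.85

Output[0,0]: The receptive field on the input at this output position is [2 -0.2 3.4 / 5.9 0.7 1.9 / 3.8 3 -1.8]. Elementwise product with the kernel and sum: 2·-0.5 + 3.4·-1 + 0.7·1 + 1.9·1 + 3·0.5 + -1.8·-1.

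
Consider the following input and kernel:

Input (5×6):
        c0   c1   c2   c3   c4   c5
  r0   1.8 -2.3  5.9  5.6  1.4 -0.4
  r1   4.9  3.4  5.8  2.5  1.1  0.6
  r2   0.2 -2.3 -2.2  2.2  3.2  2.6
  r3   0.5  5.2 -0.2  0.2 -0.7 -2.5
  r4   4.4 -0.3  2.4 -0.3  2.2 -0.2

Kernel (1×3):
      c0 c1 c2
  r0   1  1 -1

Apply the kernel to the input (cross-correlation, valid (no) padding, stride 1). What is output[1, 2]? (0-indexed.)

7.2

The receptive field on the input at this output position is [5.8 2.5 1.1]. Elementwise product with the kernel and sum: 5.8·1 + 2.5·1 + 1.1·-1.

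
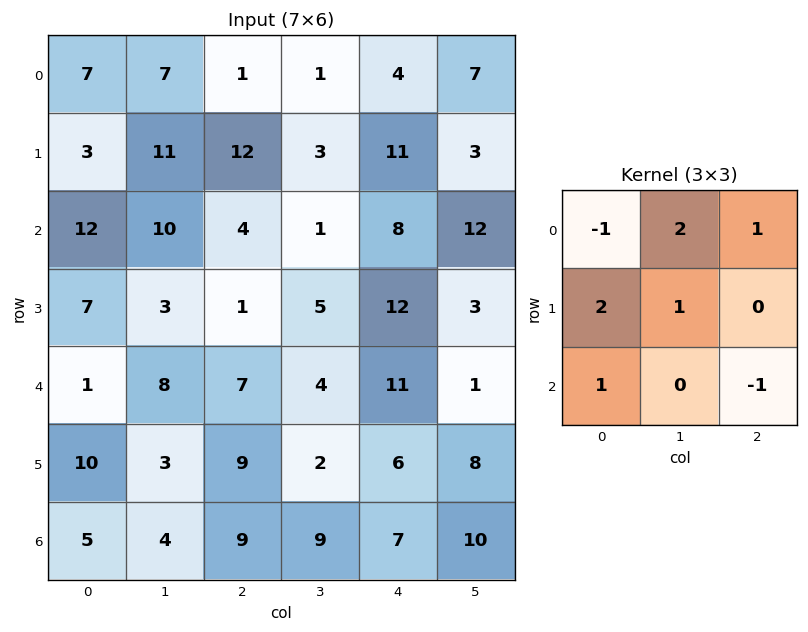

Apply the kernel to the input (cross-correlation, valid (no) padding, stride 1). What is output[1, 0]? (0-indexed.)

71

The receptive field on the input at this output position is [3 11 12 / 12 10 4 / 7 3 1]. Elementwise product with the kernel and sum: 3·-1 + 11·2 + 12·1 + 12·2 + 10·1 + 7·1 + 1·-1.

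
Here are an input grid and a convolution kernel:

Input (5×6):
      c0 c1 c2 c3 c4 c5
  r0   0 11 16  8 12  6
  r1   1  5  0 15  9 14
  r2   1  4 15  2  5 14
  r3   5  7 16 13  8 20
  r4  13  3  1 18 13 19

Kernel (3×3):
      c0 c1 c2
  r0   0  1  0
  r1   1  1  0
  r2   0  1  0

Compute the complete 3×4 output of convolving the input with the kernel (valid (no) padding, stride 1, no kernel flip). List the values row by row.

Output[0,0]: The receptive field on the input at this output position is [0 11 16 / 1 5 0 / 1 4 15]. Elementwise product with the kernel and sum: 11·1 + 1·1 + 5·1 + 4·1.
Output[0,1]: The receptive field on the input at this output position is [11 16 8 / 5 0 15 / 4 15 2]. Elementwise product with the kernel and sum: 16·1 + 5·1 + 0·1 + 15·1.

21 36 25 41
17 35 45 24
19 39 49 39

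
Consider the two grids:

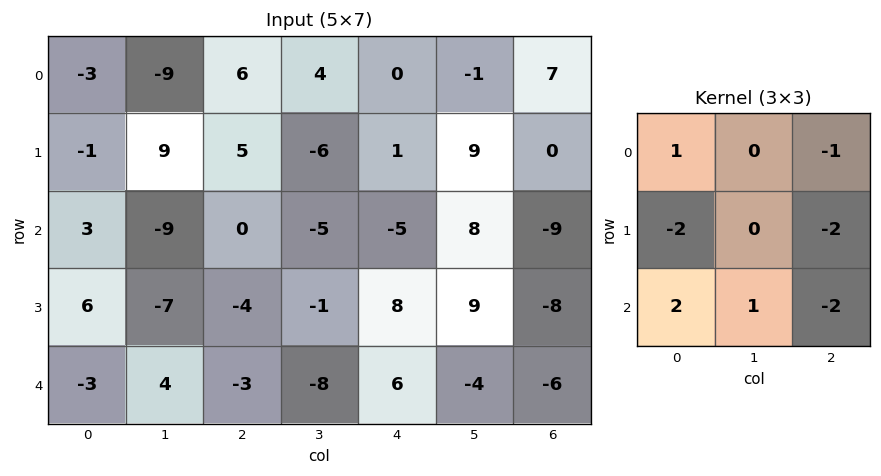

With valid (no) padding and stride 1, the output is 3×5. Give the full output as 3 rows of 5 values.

Output[0,0]: The receptive field on the input at this output position is [-3 -9 6 / -1 9 5 / 3 -9 0]. Elementwise product with the kernel and sum: -3·1 + 6·-1 + -1·-2 + 5·-2 + 3·2 + -9·1 + 0·-2.

-20 -27 -1 -32 7
1 27 -11 -33 70
3 33 -29 -31 24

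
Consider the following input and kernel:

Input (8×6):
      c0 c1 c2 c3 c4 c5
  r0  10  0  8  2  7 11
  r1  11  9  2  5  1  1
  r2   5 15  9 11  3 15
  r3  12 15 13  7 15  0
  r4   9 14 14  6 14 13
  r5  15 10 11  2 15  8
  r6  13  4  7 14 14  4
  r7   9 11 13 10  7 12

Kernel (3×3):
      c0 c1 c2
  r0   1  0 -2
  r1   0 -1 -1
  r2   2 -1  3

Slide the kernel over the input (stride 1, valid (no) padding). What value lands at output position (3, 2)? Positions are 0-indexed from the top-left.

28

The receptive field on the input at this output position is [13 7 15 / 14 6 14 / 11 2 15]. Elementwise product with the kernel and sum: 13·1 + 15·-2 + 6·-1 + 14·-1 + 11·2 + 2·-1 + 15·3.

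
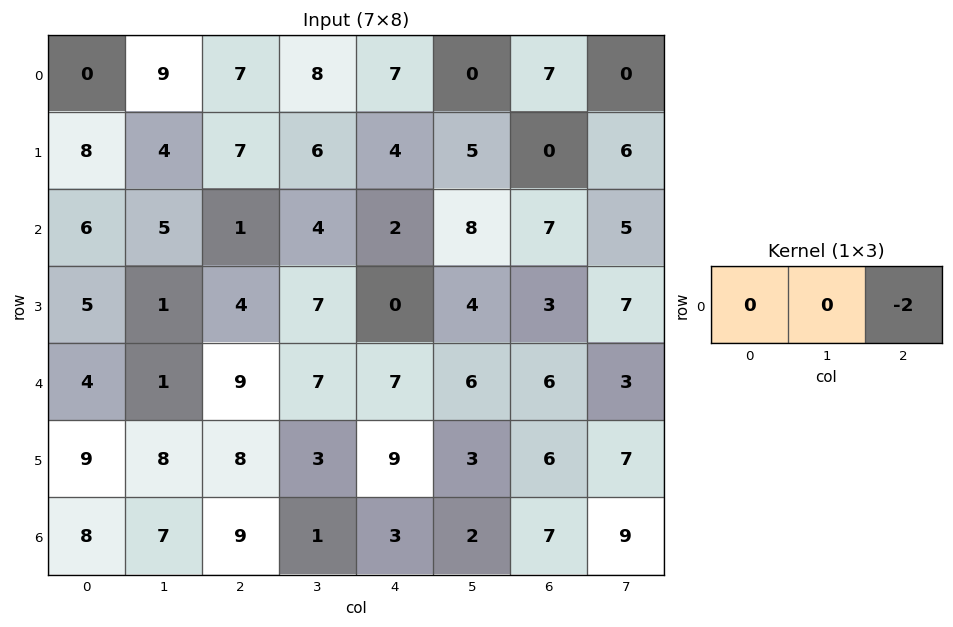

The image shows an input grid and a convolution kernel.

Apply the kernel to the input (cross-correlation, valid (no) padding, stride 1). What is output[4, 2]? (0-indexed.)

-14

The receptive field on the input at this output position is [9 7 7]. Elementwise product with the kernel and sum: 7·-2.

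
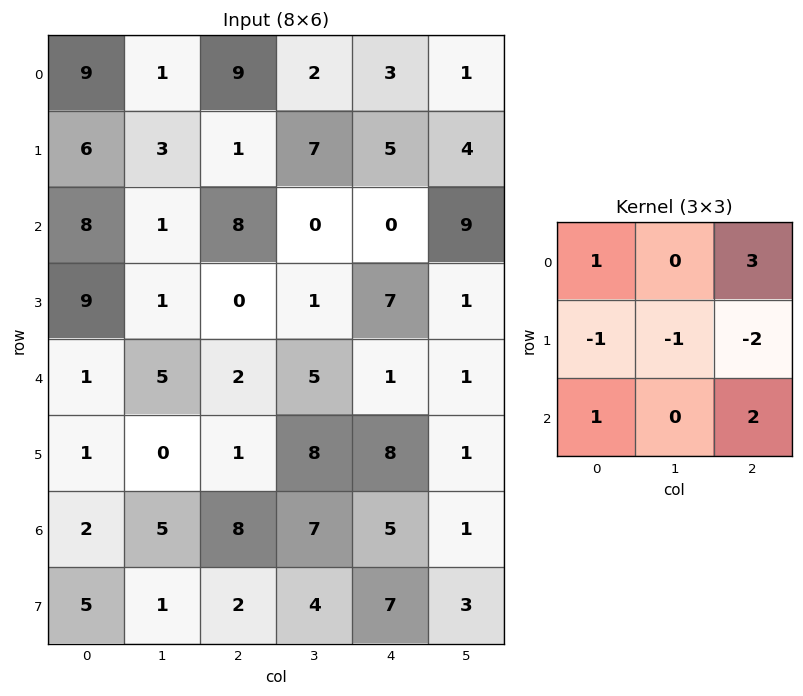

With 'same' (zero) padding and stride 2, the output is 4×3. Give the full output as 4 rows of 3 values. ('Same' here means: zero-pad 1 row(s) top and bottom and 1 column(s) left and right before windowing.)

-5 3 8
1 18 4
-8 3 6
-10 6 7

Output[0,0]: The receptive field on the zero-padded input at this output position is [0 0 0 / 0 9 1 / 0 6 3]. Elementwise product with the kernel and sum: 0·1 + 0·3 + 0·-1 + 9·-1 + 1·-2 + 0·1 + 3·2.
Output[0,1]: The receptive field on the zero-padded input at this output position is [0 0 0 / 1 9 2 / 3 1 7]. Elementwise product with the kernel and sum: 0·1 + 0·3 + 1·-1 + 9·-1 + 2·-2 + 3·1 + 7·2.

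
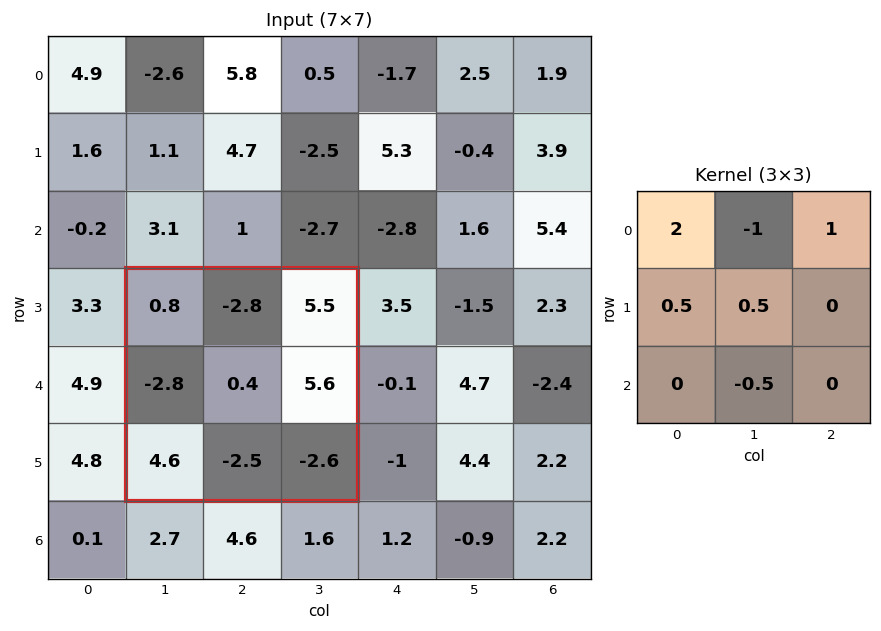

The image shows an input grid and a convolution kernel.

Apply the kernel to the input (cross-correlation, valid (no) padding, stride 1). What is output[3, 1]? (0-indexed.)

9.95

The receptive field on the input at this output position is [0.8 -2.8 5.5 / -2.8 0.4 5.6 / 4.6 -2.5 -2.6]. Elementwise product with the kernel and sum: 0.8·2 + -2.8·-1 + 5.5·1 + -2.8·0.5 + 0.4·0.5 + -2.5·-0.5.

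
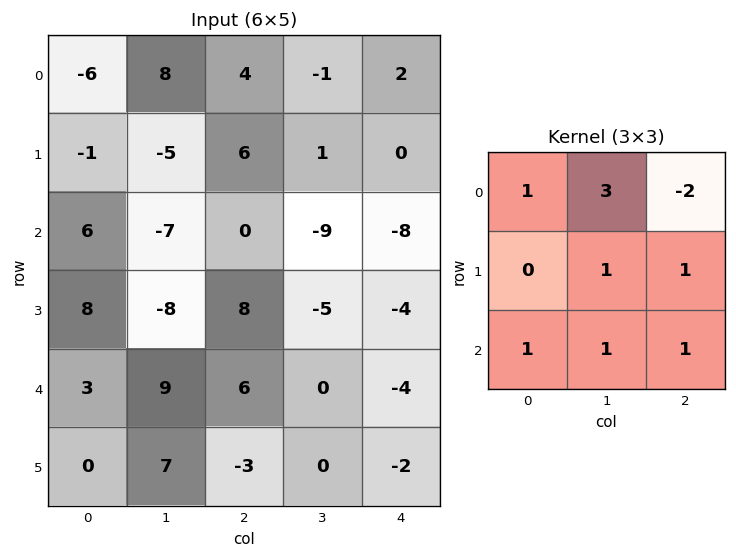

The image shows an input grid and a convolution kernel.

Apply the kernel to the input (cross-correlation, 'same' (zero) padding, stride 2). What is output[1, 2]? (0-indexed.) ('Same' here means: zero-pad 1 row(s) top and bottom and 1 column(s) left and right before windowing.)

The receptive field on the zero-padded input at this output position is [1 0 0 / -9 -8 0 / -5 -4 0]. Elementwise product with the kernel and sum: 1·1 + 0·3 + 0·-2 + -8·1 + 0·1 + -5·1 + -4·1 + 0·1.

-16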